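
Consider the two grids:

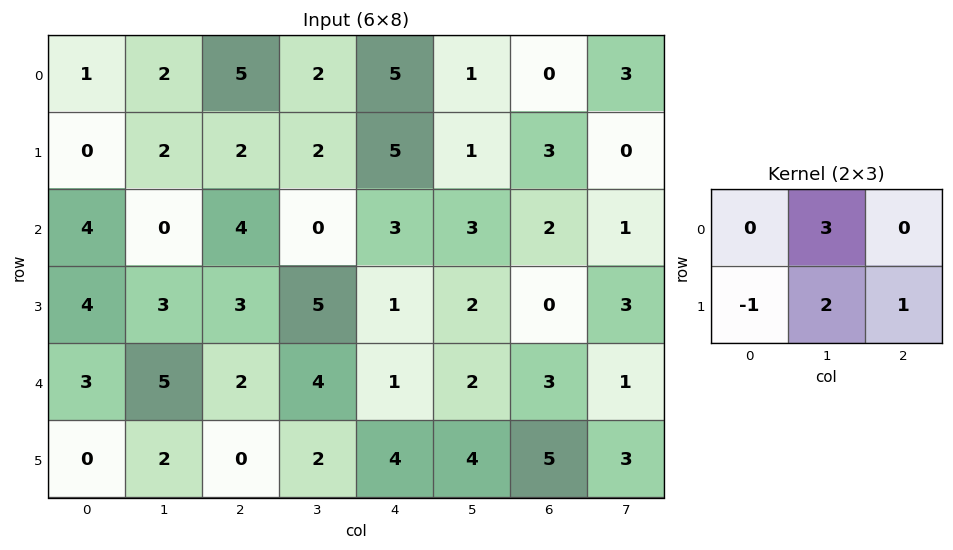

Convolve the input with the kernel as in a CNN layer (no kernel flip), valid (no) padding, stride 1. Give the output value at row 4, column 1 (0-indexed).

6

The receptive field on the input at this output position is [5 2 4 / 2 0 2]. Elementwise product with the kernel and sum: 2·3 + 2·-1 + 0·2 + 2·1.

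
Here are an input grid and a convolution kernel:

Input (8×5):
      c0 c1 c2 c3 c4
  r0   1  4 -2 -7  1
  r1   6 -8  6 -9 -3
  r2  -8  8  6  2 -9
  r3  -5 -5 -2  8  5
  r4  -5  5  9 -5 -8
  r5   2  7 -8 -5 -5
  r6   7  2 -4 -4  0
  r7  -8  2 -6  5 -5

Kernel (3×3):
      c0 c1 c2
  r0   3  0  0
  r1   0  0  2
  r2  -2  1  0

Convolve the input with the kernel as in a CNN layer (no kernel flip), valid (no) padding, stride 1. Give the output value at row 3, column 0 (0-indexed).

6

The receptive field on the input at this output position is [-5 -5 -2 / -5 5 9 / 2 7 -8]. Elementwise product with the kernel and sum: -5·3 + 9·2 + 2·-2 + 7·1.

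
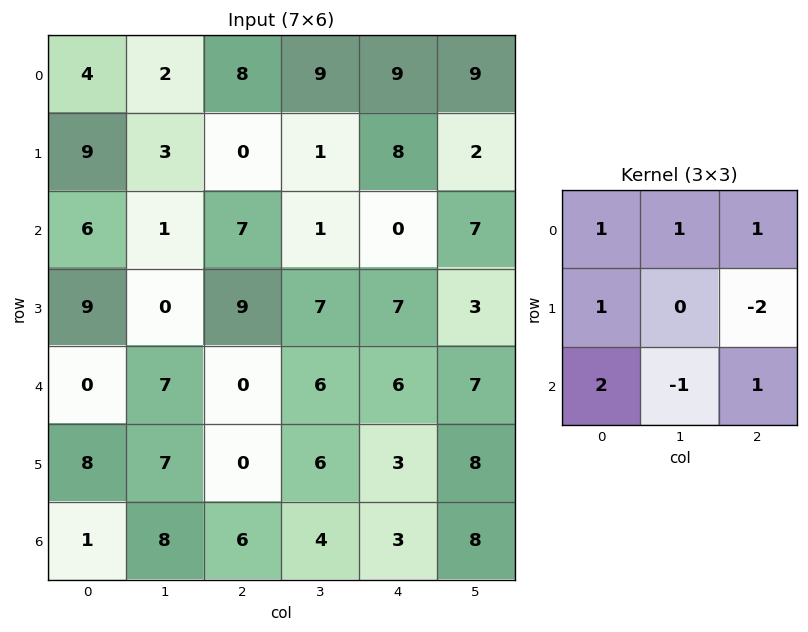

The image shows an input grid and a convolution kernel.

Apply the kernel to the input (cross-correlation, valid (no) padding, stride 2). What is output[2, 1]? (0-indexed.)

The receptive field on the input at this output position is [0 6 6 / 0 6 3 / 6 4 3]. Elementwise product with the kernel and sum: 0·1 + 6·1 + 6·1 + 0·1 + 3·-2 + 6·2 + 4·-1 + 3·1.

17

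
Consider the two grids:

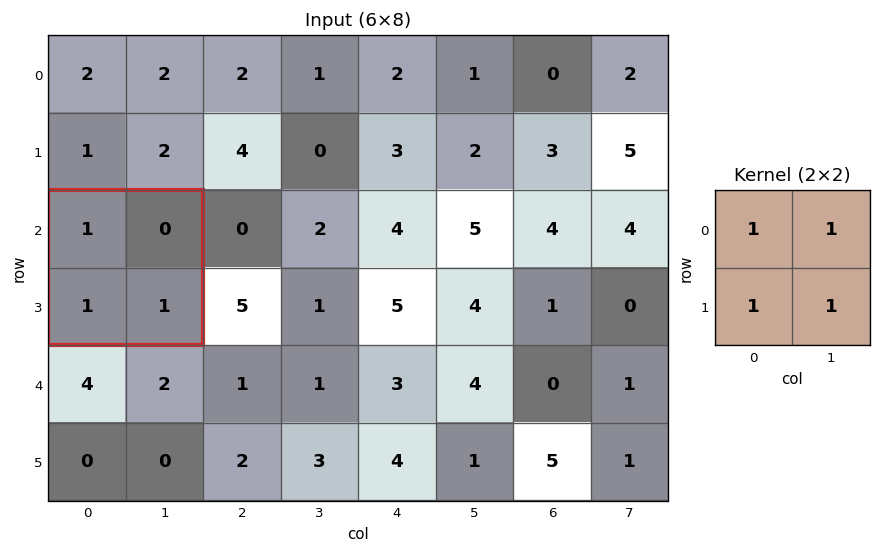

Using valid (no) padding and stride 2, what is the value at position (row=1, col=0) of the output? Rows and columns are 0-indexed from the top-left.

The receptive field on the input at this output position is [1 0 / 1 1]. Elementwise product with the kernel and sum: 1·1 + 0·1 + 1·1 + 1·1.

3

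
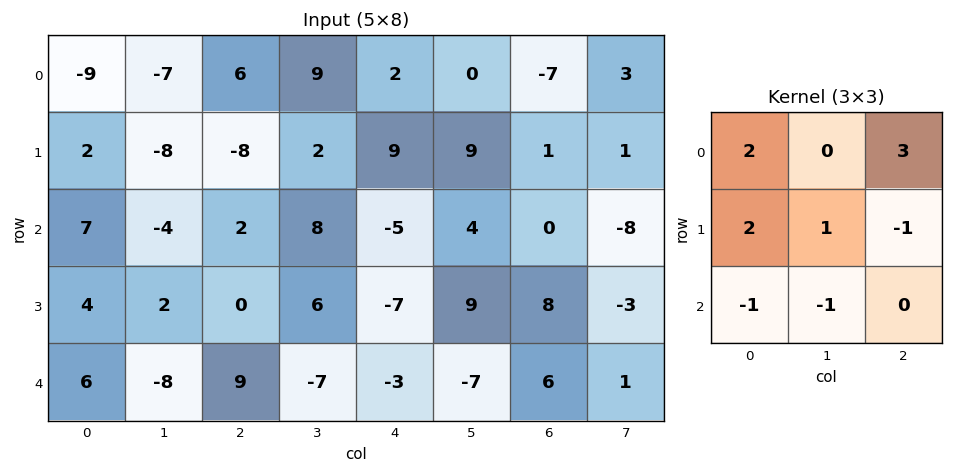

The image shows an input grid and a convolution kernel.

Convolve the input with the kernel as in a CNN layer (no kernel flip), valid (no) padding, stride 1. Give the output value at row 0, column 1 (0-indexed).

The receptive field on the input at this output position is [-7 6 9 / -8 -8 2 / -4 2 8]. Elementwise product with the kernel and sum: -7·2 + 9·3 + -8·2 + -8·1 + 2·-1 + -4·-1 + 2·-1.

-11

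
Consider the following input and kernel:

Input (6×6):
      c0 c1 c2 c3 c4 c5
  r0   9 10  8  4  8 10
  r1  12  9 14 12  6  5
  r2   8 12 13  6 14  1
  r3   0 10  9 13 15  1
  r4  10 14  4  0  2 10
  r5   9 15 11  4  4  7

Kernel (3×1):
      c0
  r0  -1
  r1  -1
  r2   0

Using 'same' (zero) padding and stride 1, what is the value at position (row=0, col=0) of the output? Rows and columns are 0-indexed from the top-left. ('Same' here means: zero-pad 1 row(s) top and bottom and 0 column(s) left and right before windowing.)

The receptive field on the zero-padded input at this output position is [0 / 9 / 12]. Elementwise product with the kernel and sum: 0·-1 + 9·-1.

-9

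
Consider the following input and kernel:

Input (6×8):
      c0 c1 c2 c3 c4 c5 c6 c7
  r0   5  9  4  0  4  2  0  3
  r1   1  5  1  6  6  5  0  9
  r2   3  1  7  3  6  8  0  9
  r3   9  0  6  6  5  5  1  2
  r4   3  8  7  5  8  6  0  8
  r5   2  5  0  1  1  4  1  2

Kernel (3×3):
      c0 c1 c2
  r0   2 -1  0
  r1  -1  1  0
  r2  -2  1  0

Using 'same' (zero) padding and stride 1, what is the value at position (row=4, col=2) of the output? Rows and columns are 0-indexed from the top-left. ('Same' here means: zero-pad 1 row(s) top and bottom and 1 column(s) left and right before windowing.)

-17

The receptive field on the zero-padded input at this output position is [0 6 6 / 8 7 5 / 5 0 1]. Elementwise product with the kernel and sum: 0·2 + 6·-1 + 8·-1 + 7·1 + 5·-2 + 0·1.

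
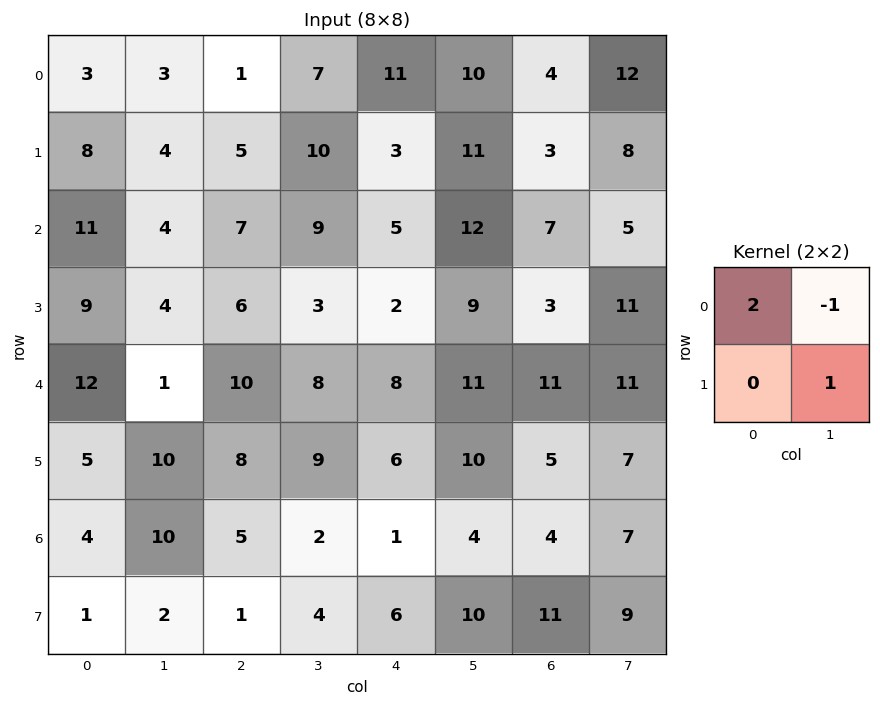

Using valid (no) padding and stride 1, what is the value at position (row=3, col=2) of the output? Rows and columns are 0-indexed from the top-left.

17

The receptive field on the input at this output position is [6 3 / 10 8]. Elementwise product with the kernel and sum: 6·2 + 3·-1 + 8·1.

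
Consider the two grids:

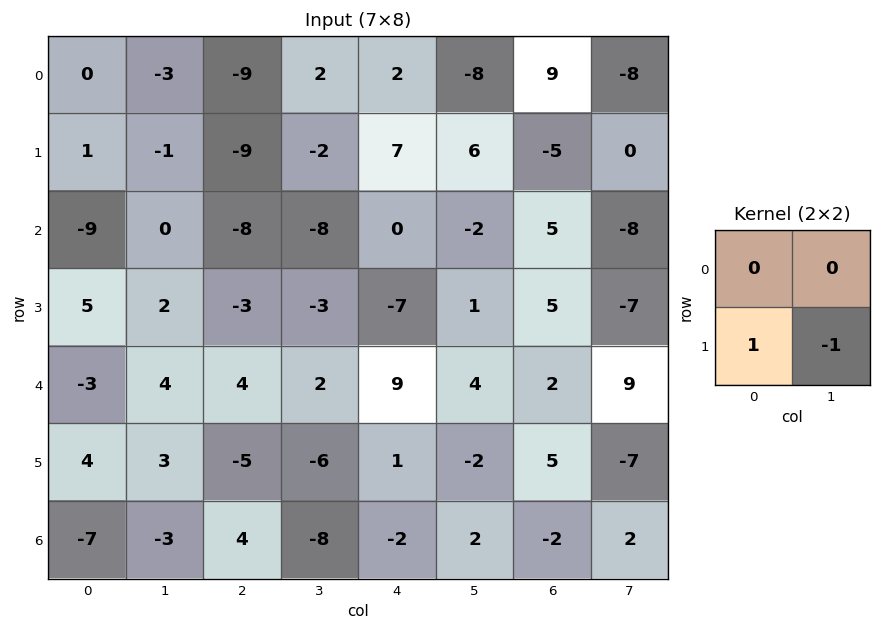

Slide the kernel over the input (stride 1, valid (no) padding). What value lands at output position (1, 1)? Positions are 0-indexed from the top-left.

The receptive field on the input at this output position is [-1 -9 / 0 -8]. Elementwise product with the kernel and sum: 0·1 + -8·-1.

8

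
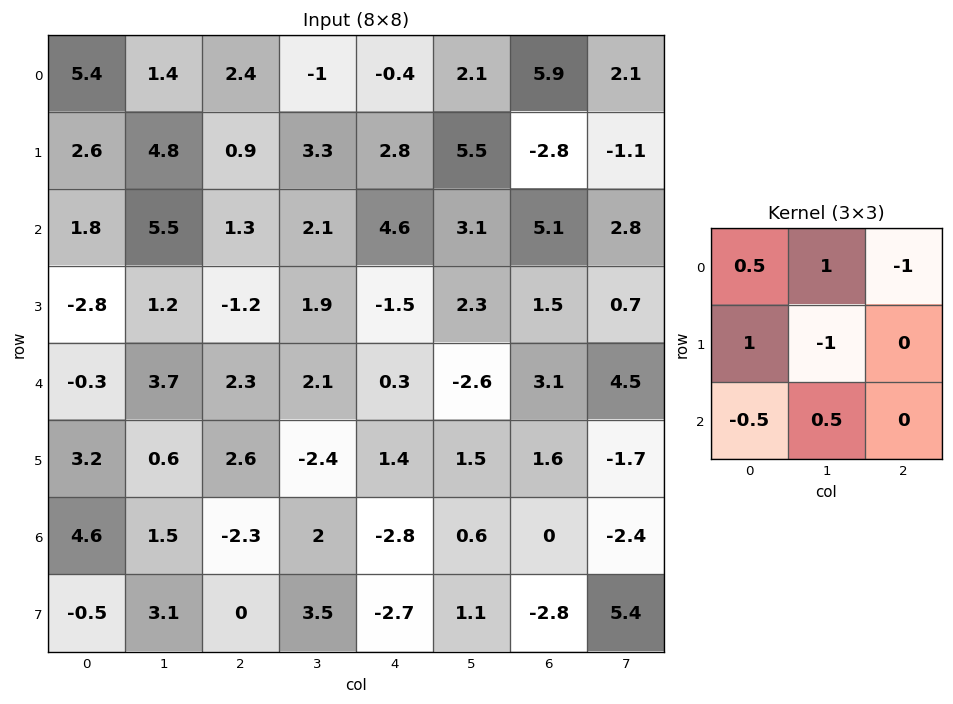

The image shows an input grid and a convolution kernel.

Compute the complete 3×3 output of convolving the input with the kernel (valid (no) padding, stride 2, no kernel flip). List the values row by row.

Output[0,0]: The receptive field on the input at this output position is [5.4 1.4 2.4 / 2.6 4.8 0.9 / 1.8 5.5 1.3]. Elementwise product with the kernel and sum: 5.4·0.5 + 1.4·1 + 2.4·-1 + 2.6·1 + 4.8·-1 + 1.8·-0.5 + 5.5·0.5.

1.35 -1.4 -7.45
3.1 -5.05 -4.95
2.3 10.1 -3.95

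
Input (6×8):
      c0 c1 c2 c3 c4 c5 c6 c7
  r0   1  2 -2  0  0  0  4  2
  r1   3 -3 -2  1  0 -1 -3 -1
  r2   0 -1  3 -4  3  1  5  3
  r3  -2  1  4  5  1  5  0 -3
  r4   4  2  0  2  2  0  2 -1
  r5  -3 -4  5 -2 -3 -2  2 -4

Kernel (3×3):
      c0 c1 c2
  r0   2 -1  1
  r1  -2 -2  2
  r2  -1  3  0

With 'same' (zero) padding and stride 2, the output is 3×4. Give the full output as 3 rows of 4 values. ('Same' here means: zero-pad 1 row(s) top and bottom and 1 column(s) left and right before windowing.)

11 -3 -1 -12
-14 -4 3 -11
-10 22 -1 9

Output[0,0]: The receptive field on the zero-padded input at this output position is [0 0 0 / 0 1 2 / 0 3 -3]. Elementwise product with the kernel and sum: 0·2 + 0·-1 + 0·1 + 0·-2 + 1·-2 + 2·2 + 0·-1 + 3·3.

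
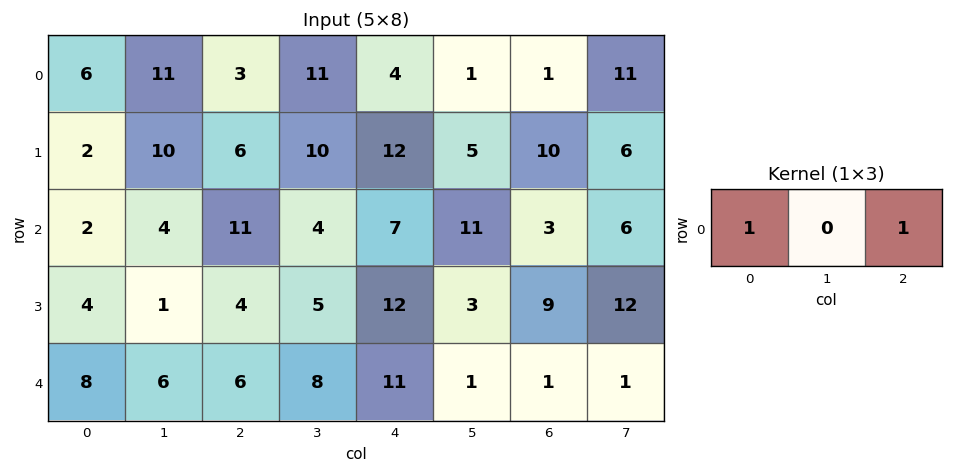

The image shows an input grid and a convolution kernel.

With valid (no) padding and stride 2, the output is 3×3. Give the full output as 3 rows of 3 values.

9 7 5
13 18 10
14 17 12

Output[0,0]: The receptive field on the input at this output position is [6 11 3]. Elementwise product with the kernel and sum: 6·1 + 3·1.
Output[0,1]: The receptive field on the input at this output position is [3 11 4]. Elementwise product with the kernel and sum: 3·1 + 4·1.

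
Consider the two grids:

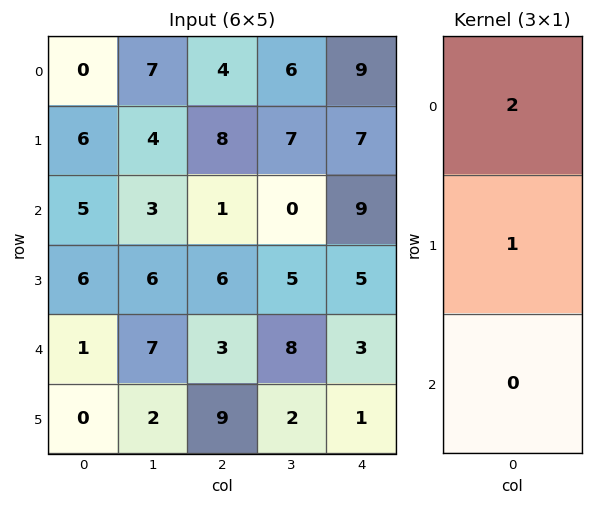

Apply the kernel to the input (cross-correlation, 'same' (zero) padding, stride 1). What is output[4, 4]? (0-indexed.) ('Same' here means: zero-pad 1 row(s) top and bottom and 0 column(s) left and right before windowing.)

13

The receptive field on the zero-padded input at this output position is [5 / 3 / 1]. Elementwise product with the kernel and sum: 5·2 + 3·1.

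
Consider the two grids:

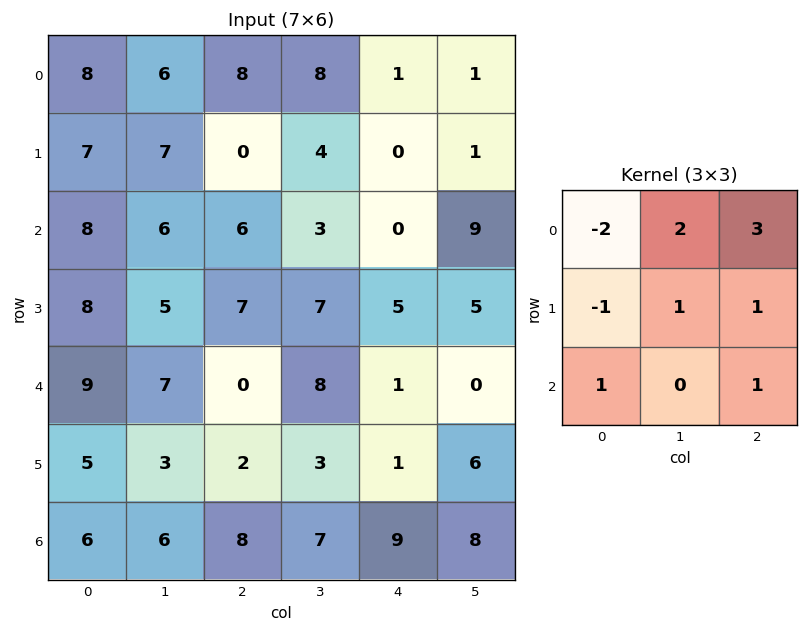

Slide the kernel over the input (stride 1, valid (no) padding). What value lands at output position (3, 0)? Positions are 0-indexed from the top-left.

The receptive field on the input at this output position is [8 5 7 / 9 7 0 / 5 3 2]. Elementwise product with the kernel and sum: 8·-2 + 5·2 + 7·3 + 9·-1 + 7·1 + 0·1 + 5·1 + 2·1.

20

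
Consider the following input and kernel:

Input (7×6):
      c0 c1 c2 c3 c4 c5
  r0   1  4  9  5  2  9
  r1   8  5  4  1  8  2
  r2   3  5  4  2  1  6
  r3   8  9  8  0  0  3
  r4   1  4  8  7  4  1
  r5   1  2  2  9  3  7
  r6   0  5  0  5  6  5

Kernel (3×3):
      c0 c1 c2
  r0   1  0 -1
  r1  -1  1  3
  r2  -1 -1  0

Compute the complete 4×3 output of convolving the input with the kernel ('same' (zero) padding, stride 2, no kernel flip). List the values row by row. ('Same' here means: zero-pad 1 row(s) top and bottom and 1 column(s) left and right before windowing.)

Output[0,0]: The receptive field on the zero-padded input at this output position is [0 0 0 / 0 1 4 / 0 8 5]. Elementwise product with the kernel and sum: 0·1 + 0·-1 + 0·-1 + 1·1 + 4·3 + 0·-1 + 8·-1.

5 11 15
5 -8 16
3 30 -15
13 3 18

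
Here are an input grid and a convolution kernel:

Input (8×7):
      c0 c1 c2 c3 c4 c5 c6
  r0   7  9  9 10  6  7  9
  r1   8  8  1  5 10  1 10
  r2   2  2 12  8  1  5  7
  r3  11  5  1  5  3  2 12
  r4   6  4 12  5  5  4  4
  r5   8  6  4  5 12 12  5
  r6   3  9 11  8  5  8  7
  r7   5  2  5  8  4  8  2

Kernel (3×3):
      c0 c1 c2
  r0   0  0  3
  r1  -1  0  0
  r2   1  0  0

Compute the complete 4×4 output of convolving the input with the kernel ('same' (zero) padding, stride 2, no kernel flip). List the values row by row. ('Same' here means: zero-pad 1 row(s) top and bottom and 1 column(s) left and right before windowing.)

0 -1 -5 -6
24 18 0 -3
15 17 6 8
18 8 36 0

Output[0,0]: The receptive field on the zero-padded input at this output position is [0 0 0 / 0 7 9 / 0 8 8]. Elementwise product with the kernel and sum: 0·3 + 0·-1 + 0·1.
Output[0,1]: The receptive field on the zero-padded input at this output position is [0 0 0 / 9 9 10 / 8 1 5]. Elementwise product with the kernel and sum: 0·3 + 9·-1 + 8·1.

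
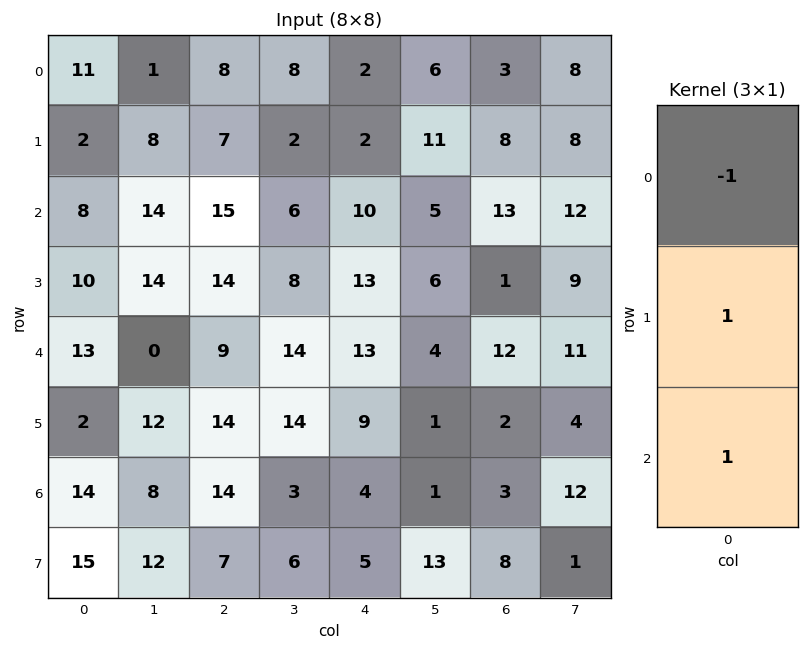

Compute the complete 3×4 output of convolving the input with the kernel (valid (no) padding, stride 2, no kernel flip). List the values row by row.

-1 14 10 18
15 8 16 0
3 19 0 -7

Output[0,0]: The receptive field on the input at this output position is [11 / 2 / 8]. Elementwise product with the kernel and sum: 11·-1 + 2·1 + 8·1.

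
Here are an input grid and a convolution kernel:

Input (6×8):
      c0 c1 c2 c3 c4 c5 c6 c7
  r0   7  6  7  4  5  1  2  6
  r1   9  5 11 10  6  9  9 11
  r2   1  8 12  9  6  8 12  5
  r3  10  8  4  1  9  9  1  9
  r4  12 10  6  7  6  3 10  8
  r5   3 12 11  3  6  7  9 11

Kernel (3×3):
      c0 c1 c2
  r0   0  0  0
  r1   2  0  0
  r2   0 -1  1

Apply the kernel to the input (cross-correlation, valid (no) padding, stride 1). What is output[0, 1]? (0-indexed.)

The receptive field on the input at this output position is [6 7 4 / 5 11 10 / 8 12 9]. Elementwise product with the kernel and sum: 5·2 + 12·-1 + 9·1.

7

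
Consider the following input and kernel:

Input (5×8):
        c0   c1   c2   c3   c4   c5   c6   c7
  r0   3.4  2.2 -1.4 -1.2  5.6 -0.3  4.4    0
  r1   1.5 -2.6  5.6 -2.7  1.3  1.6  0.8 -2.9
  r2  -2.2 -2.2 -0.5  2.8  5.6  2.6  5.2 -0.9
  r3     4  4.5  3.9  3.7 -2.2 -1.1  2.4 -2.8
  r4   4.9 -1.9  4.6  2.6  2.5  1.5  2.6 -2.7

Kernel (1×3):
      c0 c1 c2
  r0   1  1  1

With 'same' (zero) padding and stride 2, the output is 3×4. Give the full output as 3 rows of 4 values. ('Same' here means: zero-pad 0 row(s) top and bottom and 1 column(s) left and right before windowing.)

5.6 -0.4 4.1 4.1
-4.4 0.1 11 6.9
3 5.3 6.6 1.4

Output[0,0]: The receptive field on the zero-padded input at this output position is [0 3.4 2.2]. Elementwise product with the kernel and sum: 0·1 + 3.4·1 + 2.2·1.
Output[0,1]: The receptive field on the zero-padded input at this output position is [2.2 -1.4 -1.2]. Elementwise product with the kernel and sum: 2.2·1 + -1.4·1 + -1.2·1.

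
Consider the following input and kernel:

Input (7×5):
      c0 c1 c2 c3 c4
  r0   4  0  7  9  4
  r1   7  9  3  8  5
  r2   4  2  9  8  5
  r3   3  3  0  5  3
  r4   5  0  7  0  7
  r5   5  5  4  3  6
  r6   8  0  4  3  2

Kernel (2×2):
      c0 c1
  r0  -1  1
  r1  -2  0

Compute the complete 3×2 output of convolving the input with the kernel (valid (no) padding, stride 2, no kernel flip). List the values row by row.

Output[0,0]: The receptive field on the input at this output position is [4 0 / 7 9]. Elementwise product with the kernel and sum: 4·-1 + 0·1 + 7·-2.

-18 -4
-8 -1
-15 -15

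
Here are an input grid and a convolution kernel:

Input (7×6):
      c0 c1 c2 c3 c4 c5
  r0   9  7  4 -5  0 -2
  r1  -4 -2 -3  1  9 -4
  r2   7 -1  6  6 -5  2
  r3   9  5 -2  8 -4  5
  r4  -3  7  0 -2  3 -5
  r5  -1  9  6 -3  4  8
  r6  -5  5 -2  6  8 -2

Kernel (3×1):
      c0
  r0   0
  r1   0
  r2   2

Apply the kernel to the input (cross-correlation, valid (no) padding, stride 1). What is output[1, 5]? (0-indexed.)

The receptive field on the input at this output position is [-4 / 2 / 5]. Elementwise product with the kernel and sum: 5·2.

10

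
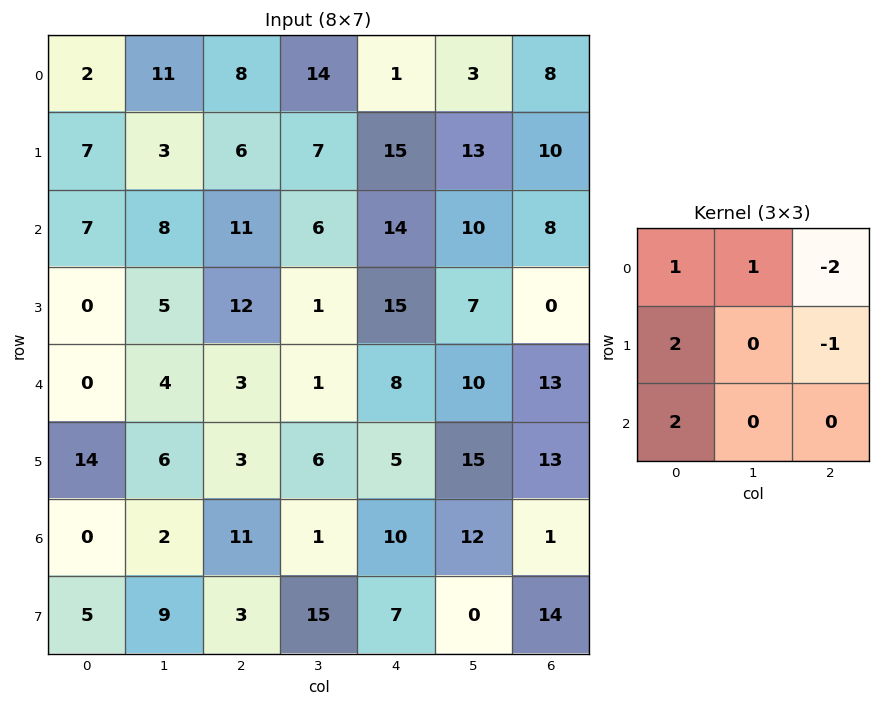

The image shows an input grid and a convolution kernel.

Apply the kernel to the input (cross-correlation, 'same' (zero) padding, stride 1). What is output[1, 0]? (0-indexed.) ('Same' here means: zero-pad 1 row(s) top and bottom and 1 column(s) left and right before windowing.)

The receptive field on the zero-padded input at this output position is [0 2 11 / 0 7 3 / 0 7 8]. Elementwise product with the kernel and sum: 0·1 + 2·1 + 11·-2 + 0·2 + 3·-1 + 0·2.

-23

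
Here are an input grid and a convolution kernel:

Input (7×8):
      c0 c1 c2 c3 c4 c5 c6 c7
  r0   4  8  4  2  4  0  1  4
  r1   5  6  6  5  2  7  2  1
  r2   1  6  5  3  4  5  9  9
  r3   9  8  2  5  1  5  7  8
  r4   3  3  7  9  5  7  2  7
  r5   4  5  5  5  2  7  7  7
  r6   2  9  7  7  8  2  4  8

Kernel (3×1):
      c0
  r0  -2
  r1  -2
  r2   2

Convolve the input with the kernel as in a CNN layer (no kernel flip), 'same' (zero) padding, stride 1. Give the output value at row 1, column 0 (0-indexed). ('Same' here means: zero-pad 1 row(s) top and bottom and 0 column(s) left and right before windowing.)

The receptive field on the zero-padded input at this output position is [4 / 5 / 1]. Elementwise product with the kernel and sum: 4·-2 + 5·-2 + 1·2.

-16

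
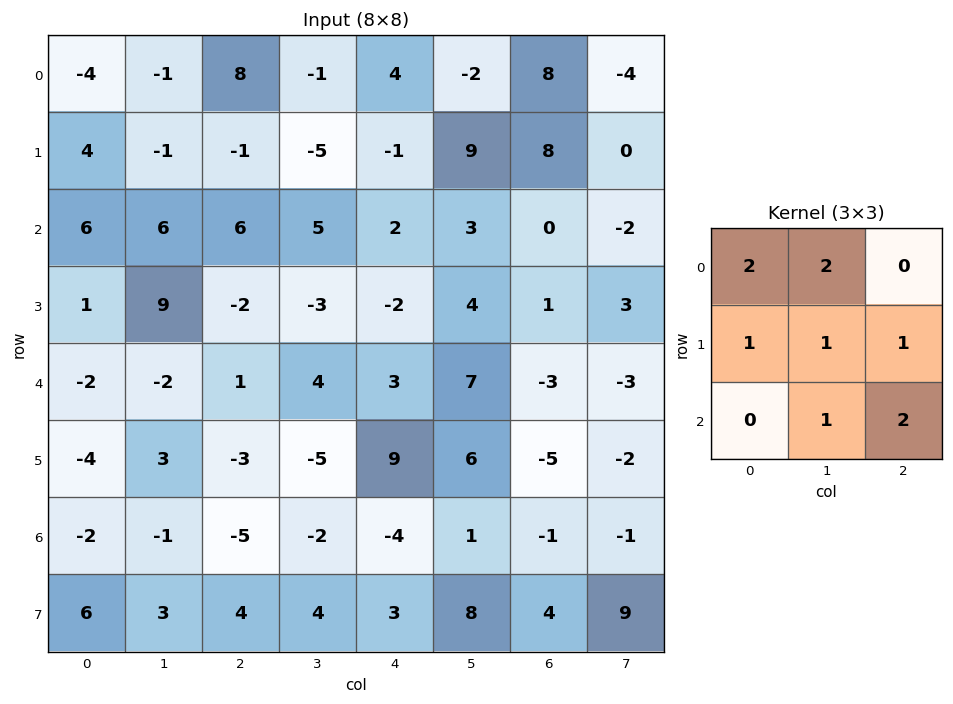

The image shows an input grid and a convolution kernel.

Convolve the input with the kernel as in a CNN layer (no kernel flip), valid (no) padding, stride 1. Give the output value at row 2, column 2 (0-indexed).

The receptive field on the input at this output position is [6 5 2 / -2 -3 -2 / 1 4 3]. Elementwise product with the kernel and sum: 6·2 + 5·2 + -2·1 + -3·1 + -2·1 + 4·1 + 3·2.

25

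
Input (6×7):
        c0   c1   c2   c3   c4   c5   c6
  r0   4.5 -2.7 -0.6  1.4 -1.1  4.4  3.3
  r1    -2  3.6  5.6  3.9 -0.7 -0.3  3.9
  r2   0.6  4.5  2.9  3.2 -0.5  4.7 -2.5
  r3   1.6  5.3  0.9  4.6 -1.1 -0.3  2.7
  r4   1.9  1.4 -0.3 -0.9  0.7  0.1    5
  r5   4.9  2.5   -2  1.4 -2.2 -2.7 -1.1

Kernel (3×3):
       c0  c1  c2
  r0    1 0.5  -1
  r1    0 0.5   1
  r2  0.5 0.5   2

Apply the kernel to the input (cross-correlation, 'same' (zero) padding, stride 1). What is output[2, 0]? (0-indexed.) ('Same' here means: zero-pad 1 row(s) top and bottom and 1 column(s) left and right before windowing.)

11.6

The receptive field on the zero-padded input at this output position is [0 -2 3.6 / 0 0.6 4.5 / 0 1.6 5.3]. Elementwise product with the kernel and sum: 0·1 + -2·0.5 + 3.6·-1 + 0.6·0.5 + 4.5·1 + 0·0.5 + 1.6·0.5 + 5.3·2.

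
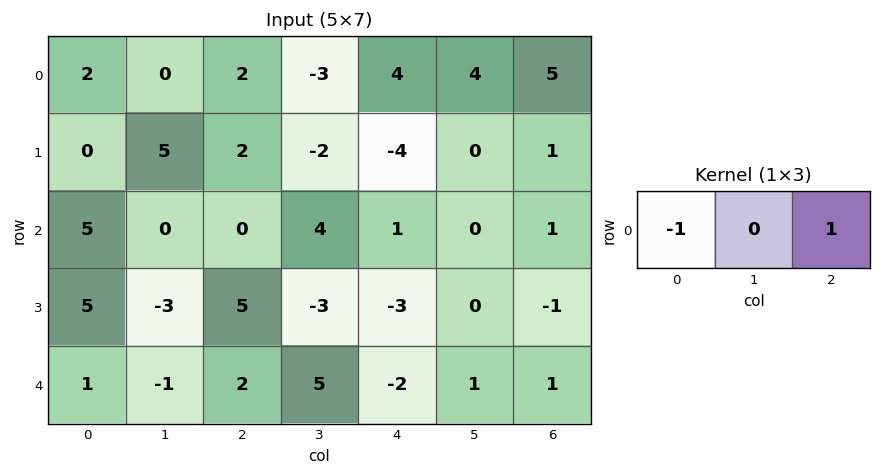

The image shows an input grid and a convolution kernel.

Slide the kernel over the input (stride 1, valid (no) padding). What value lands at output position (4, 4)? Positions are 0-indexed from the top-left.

The receptive field on the input at this output position is [-2 1 1]. Elementwise product with the kernel and sum: -2·-1 + 1·1.

3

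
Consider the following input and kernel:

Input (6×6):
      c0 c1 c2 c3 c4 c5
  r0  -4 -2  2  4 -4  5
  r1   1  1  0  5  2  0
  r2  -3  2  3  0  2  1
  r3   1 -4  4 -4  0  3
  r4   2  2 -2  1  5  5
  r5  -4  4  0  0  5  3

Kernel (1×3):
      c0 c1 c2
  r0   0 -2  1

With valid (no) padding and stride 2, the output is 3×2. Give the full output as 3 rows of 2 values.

6 -12
-1 2
-6 3

Output[0,0]: The receptive field on the input at this output position is [-4 -2 2]. Elementwise product with the kernel and sum: -2·-2 + 2·1.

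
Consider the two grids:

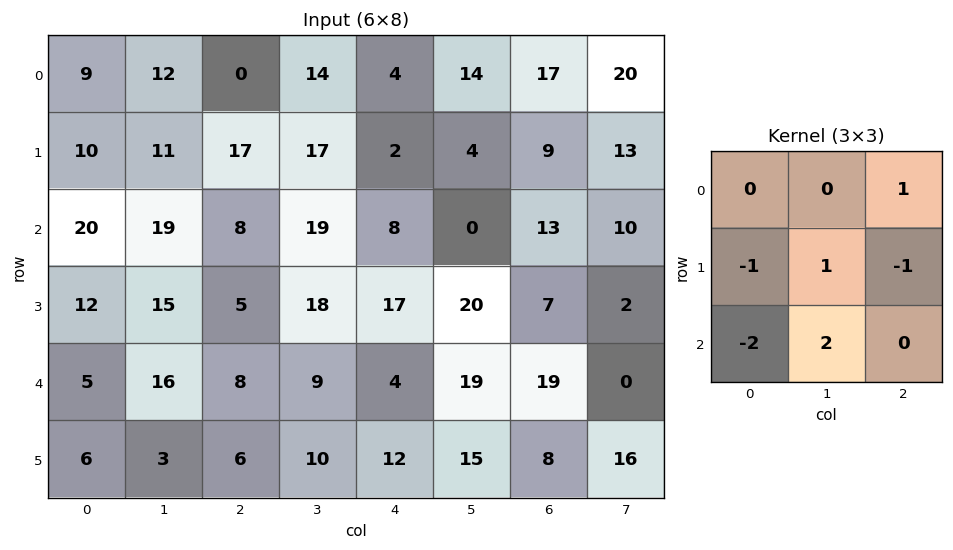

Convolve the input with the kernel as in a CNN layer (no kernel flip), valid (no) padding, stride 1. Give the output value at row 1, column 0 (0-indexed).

14

The receptive field on the input at this output position is [10 11 17 / 20 19 8 / 12 15 5]. Elementwise product with the kernel and sum: 17·1 + 20·-1 + 19·1 + 8·-1 + 12·-2 + 15·2.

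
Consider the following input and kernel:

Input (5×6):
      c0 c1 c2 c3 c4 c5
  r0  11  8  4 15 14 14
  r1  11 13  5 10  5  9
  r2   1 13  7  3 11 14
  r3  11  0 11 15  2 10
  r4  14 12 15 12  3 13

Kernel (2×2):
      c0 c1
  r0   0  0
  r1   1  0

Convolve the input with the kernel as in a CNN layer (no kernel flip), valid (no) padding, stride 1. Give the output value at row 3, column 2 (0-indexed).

15

The receptive field on the input at this output position is [11 15 / 15 12]. Elementwise product with the kernel and sum: 15·1.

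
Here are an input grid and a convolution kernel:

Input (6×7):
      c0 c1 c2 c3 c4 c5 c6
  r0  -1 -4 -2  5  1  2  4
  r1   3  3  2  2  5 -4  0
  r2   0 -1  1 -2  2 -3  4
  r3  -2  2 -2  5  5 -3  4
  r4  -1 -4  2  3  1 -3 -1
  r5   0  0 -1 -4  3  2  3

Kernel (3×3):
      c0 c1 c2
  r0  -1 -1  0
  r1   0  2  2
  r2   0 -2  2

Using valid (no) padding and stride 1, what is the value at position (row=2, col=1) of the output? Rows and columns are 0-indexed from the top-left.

The receptive field on the input at this output position is [-1 1 -2 / 2 -2 5 / -4 2 3]. Elementwise product with the kernel and sum: -1·-1 + 1·-1 + -2·2 + 5·2 + 2·-2 + 3·2.

8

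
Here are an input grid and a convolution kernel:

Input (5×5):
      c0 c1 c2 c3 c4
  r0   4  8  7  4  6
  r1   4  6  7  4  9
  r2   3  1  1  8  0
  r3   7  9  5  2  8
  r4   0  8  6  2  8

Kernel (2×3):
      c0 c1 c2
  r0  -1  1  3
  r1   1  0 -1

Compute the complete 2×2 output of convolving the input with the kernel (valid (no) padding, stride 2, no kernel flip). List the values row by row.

Output[0,0]: The receptive field on the input at this output position is [4 8 7 / 4 6 7]. Elementwise product with the kernel and sum: 4·-1 + 8·1 + 7·3 + 4·1 + 7·-1.
Output[0,1]: The receptive field on the input at this output position is [7 4 6 / 7 4 9]. Elementwise product with the kernel and sum: 7·-1 + 4·1 + 6·3 + 7·1 + 9·-1.

22 13
3 4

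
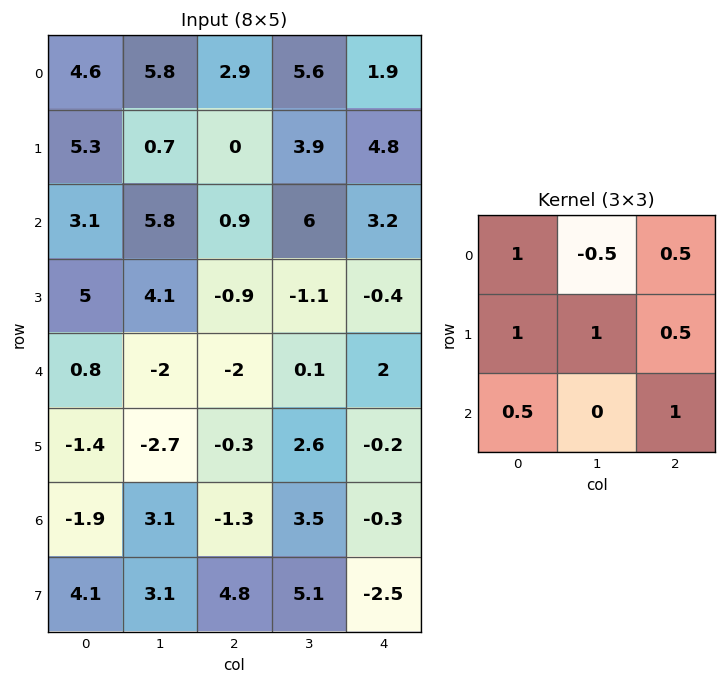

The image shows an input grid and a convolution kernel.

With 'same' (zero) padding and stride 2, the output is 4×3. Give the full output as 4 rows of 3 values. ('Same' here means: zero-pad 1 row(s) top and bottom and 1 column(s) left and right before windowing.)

Output[0,0]: The receptive field on the zero-padded input at this output position is [0 0 0 / 0 4.6 5.8 / 0 5.3 0.7]. Elementwise product with the kernel and sum: 0·1 + 0·-0.5 + 0·0.5 + 0·1 + 4.6·1 + 5.8·0.5 + 0·0.5 + 0.7·1.

8.2 15.75 9.45
7.8 13.3 10.15
-3.35 1.3 2.5
2.1 8.95 8.45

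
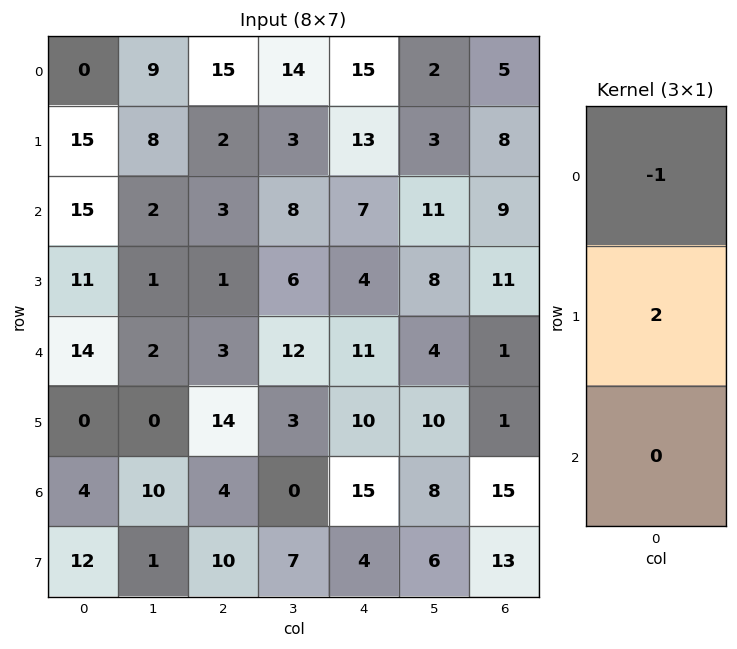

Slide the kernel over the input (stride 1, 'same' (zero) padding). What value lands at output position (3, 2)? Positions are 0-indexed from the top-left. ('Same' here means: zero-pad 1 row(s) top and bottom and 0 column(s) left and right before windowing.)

-1

The receptive field on the zero-padded input at this output position is [3 / 1 / 3]. Elementwise product with the kernel and sum: 3·-1 + 1·2.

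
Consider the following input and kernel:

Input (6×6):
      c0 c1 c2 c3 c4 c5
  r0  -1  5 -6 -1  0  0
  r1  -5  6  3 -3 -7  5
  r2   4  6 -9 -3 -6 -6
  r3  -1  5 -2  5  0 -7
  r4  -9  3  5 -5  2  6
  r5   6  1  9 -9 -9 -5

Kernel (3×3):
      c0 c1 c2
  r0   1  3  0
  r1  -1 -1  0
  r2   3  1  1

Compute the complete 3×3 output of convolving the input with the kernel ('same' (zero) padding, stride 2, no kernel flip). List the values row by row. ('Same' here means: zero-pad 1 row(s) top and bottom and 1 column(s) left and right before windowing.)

Output[0,0]: The receptive field on the zero-padded input at this output position is [0 0 0 / 0 -1 5 / 0 -5 6]. Elementwise product with the kernel and sum: 0·1 + 0·3 + 0·-1 + -1·-1 + 0·3 + -5·1 + 6·1.
Output[0,1]: The receptive field on the zero-padded input at this output position is [0 0 0 / 5 -6 -1 / 6 3 -3]. Elementwise product with the kernel and sum: 0·1 + 0·3 + 5·-1 + -6·-1 + 6·3 + 3·1 + -3·1.

2 19 -10
-15 36 -7
13 -6 -33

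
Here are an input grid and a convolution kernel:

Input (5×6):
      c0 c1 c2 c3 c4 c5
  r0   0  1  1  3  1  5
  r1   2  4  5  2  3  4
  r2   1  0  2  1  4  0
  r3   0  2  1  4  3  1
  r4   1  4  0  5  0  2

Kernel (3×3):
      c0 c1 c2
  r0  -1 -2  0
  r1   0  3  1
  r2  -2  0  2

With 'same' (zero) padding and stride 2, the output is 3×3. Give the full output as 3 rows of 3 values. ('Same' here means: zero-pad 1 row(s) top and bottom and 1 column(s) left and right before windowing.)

9 2 12
3 -3 -2
7 1 -8

Output[0,0]: The receptive field on the zero-padded input at this output position is [0 0 0 / 0 0 1 / 0 2 4]. Elementwise product with the kernel and sum: 0·-1 + 0·-2 + 0·3 + 1·1 + 0·-2 + 4·2.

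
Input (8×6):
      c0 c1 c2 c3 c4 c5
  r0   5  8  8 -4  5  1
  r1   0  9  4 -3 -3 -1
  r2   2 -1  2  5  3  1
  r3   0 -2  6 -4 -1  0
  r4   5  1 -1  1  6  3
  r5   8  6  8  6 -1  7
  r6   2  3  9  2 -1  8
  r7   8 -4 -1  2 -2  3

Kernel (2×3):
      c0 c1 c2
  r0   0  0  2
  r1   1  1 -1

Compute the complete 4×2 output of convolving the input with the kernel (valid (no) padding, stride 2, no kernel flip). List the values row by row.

Output[0,0]: The receptive field on the input at this output position is [5 8 8 / 0 9 4]. Elementwise product with the kernel and sum: 8·2 + 0·1 + 9·1 + 4·-1.
Output[0,1]: The receptive field on the input at this output position is [8 -4 5 / 4 -3 -3]. Elementwise product with the kernel and sum: 5·2 + 4·1 + -3·1 + -3·-1.

21 14
-4 9
4 27
23 1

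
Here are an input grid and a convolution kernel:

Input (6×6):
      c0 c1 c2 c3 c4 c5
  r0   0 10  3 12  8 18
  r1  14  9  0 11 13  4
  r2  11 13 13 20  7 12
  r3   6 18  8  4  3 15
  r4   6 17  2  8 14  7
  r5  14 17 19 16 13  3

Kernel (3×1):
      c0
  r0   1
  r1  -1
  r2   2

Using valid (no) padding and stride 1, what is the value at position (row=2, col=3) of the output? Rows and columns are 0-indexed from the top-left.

The receptive field on the input at this output position is [20 / 4 / 8]. Elementwise product with the kernel and sum: 20·1 + 4·-1 + 8·2.

32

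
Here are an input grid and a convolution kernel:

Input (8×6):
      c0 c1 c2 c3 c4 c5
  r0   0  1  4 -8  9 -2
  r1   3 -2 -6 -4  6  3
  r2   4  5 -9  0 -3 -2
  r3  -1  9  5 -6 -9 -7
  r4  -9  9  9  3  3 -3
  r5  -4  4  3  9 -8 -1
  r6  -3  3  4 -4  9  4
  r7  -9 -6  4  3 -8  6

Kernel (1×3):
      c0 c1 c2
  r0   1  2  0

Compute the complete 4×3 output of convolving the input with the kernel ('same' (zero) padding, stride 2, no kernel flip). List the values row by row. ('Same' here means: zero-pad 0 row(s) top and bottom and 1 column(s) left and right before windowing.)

Output[0,0]: The receptive field on the zero-padded input at this output position is [0 0 1]. Elementwise product with the kernel and sum: 0·1 + 0·2.
Output[0,1]: The receptive field on the zero-padded input at this output position is [1 4 -8]. Elementwise product with the kernel and sum: 1·1 + 4·2.

0 9 10
8 -13 -6
-18 27 9
-6 11 14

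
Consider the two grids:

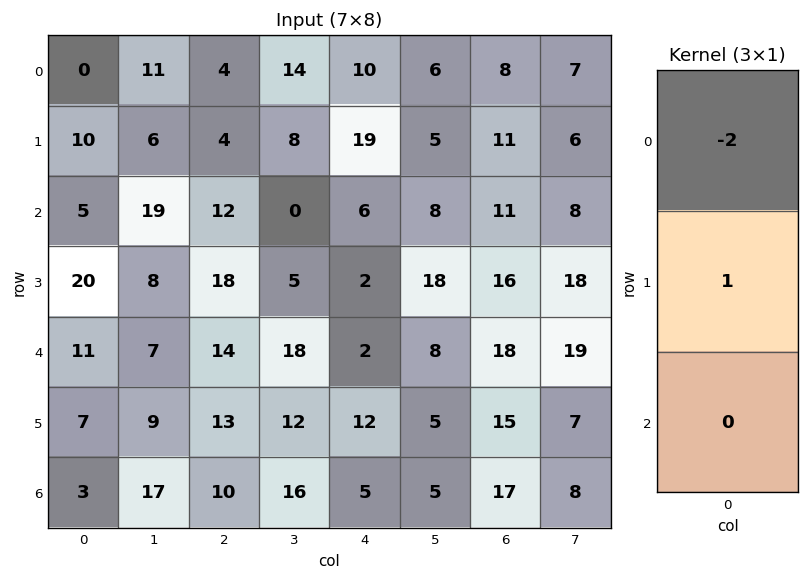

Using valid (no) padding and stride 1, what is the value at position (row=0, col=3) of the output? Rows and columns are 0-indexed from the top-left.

-20

The receptive field on the input at this output position is [14 / 8 / 0]. Elementwise product with the kernel and sum: 14·-2 + 8·1.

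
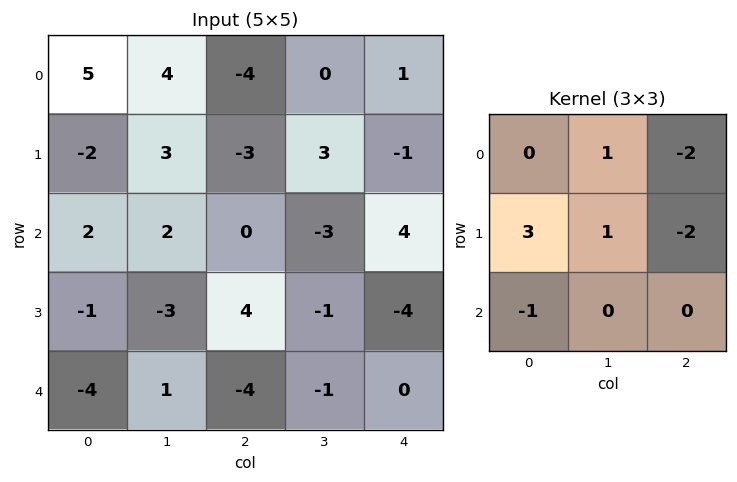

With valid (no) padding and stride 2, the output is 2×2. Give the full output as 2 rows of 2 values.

Output[0,0]: The receptive field on the input at this output position is [5 4 -4 / -2 3 -3 / 2 2 0]. Elementwise product with the kernel and sum: 4·1 + -4·-2 + -2·3 + 3·1 + -3·-2 + 2·-1.
Output[0,1]: The receptive field on the input at this output position is [-4 0 1 / -3 3 -1 / 0 -3 4]. Elementwise product with the kernel and sum: 0·1 + 1·-2 + -3·3 + 3·1 + -1·-2 + 0·-1.

13 -6
-8 12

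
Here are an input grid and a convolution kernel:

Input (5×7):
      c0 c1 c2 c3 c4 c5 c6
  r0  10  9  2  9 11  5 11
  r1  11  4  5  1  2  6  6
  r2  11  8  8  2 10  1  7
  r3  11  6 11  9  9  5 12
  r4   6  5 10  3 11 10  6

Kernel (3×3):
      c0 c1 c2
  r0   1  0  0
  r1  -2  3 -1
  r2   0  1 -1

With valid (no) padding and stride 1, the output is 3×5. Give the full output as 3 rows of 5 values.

Output[0,0]: The receptive field on the input at this output position is [10 9 2 / 11 4 5 / 11 8 8]. Elementwise product with the kernel and sum: 10·1 + 11·-2 + 4·3 + 5·-1 + 8·1 + 8·-1.
Output[0,1]: The receptive field on the input at this output position is [9 2 9 / 4 5 1 / 8 8 2]. Elementwise product with the kernel and sum: 9·1 + 4·-2 + 5·3 + 1·-1 + 8·1 + 2·-1.

-5 21 -15 16 13
0 12 -15 30 -29
-9 27 -4 7 -1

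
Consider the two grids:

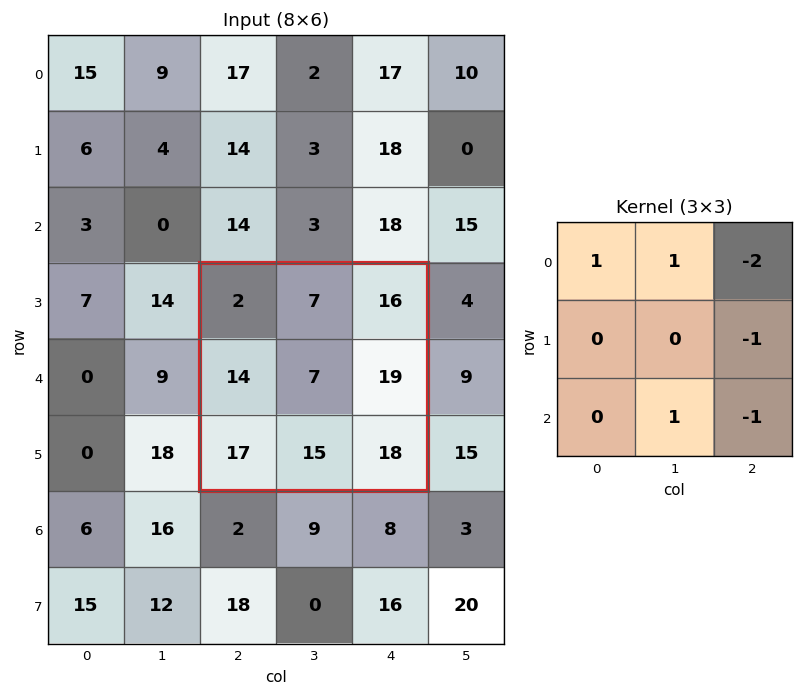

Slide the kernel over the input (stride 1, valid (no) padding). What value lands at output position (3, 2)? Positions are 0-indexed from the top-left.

The receptive field on the input at this output position is [2 7 16 / 14 7 19 / 17 15 18]. Elementwise product with the kernel and sum: 2·1 + 7·1 + 16·-2 + 19·-1 + 15·1 + 18·-1.

-45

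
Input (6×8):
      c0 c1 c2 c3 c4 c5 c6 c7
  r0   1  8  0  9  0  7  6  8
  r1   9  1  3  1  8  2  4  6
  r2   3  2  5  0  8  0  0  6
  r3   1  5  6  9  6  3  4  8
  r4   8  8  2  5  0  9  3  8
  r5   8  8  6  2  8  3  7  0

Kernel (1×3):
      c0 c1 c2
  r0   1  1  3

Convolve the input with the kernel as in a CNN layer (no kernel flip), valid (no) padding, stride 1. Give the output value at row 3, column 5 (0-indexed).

The receptive field on the input at this output position is [3 4 8]. Elementwise product with the kernel and sum: 3·1 + 4·1 + 8·3.

31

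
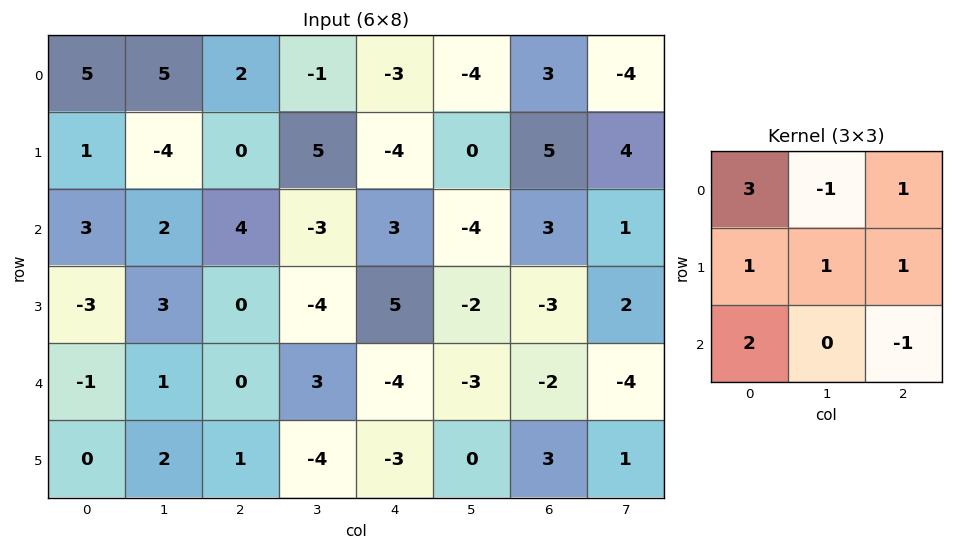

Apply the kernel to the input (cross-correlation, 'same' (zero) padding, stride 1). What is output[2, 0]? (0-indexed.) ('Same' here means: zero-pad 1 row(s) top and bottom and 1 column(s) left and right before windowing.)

-3

The receptive field on the zero-padded input at this output position is [0 1 -4 / 0 3 2 / 0 -3 3]. Elementwise product with the kernel and sum: 0·3 + 1·-1 + -4·1 + 0·1 + 3·1 + 2·1 + 0·2 + 3·-1.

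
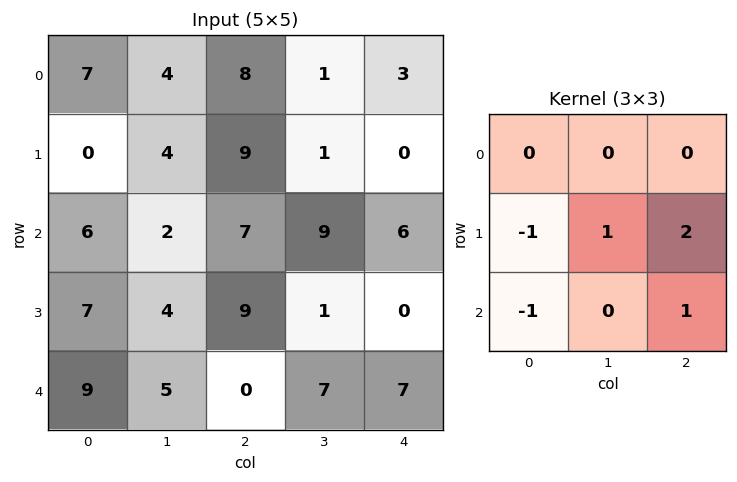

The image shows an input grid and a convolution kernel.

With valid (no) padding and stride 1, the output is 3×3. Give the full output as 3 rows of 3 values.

23 14 -9
12 20 5
6 9 -1

Output[0,0]: The receptive field on the input at this output position is [7 4 8 / 0 4 9 / 6 2 7]. Elementwise product with the kernel and sum: 0·-1 + 4·1 + 9·2 + 6·-1 + 7·1.
Output[0,1]: The receptive field on the input at this output position is [4 8 1 / 4 9 1 / 2 7 9]. Elementwise product with the kernel and sum: 4·-1 + 9·1 + 1·2 + 2·-1 + 9·1.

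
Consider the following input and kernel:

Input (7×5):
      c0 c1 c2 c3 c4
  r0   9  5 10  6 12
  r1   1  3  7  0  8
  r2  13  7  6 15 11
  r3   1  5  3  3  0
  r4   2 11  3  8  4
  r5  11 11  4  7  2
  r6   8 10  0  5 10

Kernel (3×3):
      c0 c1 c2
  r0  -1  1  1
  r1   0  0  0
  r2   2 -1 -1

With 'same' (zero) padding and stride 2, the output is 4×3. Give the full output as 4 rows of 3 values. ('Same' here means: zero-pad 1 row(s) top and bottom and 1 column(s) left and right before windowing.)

Output[0,0]: The receptive field on the zero-padded input at this output position is [0 0 0 / 0 9 5 / 0 1 3]. Elementwise product with the kernel and sum: 0·-1 + 0·1 + 0·1 + 0·2 + 1·-1 + 3·-1.

-4 -1 -8
-2 8 14
-16 12 9
22 0 -5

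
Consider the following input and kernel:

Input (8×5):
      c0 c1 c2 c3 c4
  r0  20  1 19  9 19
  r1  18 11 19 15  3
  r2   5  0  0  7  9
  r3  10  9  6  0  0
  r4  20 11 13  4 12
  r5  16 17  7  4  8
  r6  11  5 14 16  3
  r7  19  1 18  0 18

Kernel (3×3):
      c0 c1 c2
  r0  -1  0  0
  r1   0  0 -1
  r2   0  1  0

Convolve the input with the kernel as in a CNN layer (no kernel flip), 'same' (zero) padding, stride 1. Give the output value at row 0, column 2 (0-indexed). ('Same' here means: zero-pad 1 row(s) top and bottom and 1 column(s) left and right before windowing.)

The receptive field on the zero-padded input at this output position is [0 0 0 / 1 19 9 / 11 19 15]. Elementwise product with the kernel and sum: 0·-1 + 9·-1 + 19·1.

10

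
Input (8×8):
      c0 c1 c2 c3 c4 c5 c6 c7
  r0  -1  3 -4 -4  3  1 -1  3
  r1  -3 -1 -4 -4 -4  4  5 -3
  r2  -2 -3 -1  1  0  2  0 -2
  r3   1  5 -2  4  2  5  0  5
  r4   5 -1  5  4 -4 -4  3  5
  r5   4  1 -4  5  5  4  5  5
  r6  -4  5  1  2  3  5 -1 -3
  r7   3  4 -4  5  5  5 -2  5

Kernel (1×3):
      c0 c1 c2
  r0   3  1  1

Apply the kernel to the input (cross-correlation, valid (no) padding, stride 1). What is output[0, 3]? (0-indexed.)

-8

The receptive field on the input at this output position is [-4 3 1]. Elementwise product with the kernel and sum: -4·3 + 3·1 + 1·1.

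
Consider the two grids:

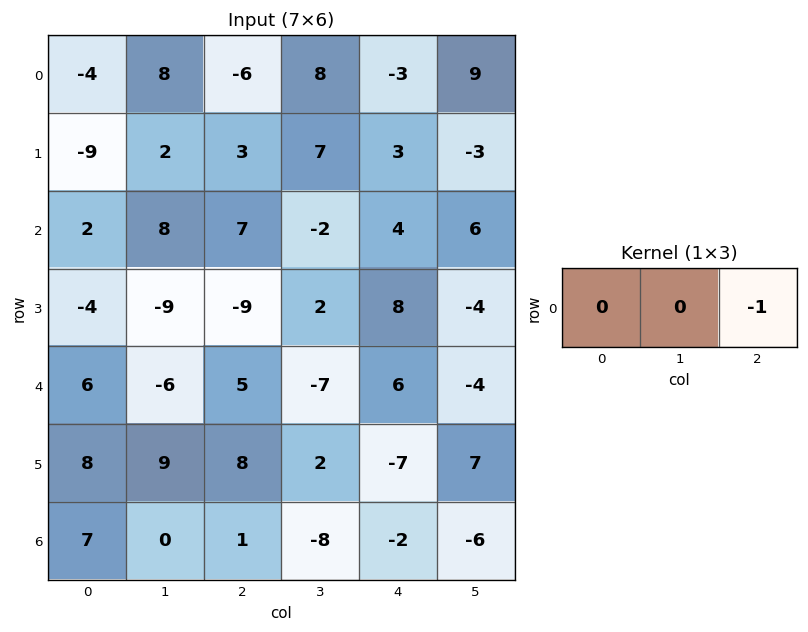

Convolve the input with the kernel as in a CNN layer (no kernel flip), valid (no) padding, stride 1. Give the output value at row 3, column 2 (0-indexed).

The receptive field on the input at this output position is [-9 2 8]. Elementwise product with the kernel and sum: 8·-1.

-8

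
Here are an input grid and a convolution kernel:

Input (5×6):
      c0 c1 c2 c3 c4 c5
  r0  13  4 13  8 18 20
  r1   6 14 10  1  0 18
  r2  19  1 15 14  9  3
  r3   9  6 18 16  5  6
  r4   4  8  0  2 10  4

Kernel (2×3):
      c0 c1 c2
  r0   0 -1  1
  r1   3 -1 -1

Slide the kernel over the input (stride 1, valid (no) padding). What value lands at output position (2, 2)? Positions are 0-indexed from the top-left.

28

The receptive field on the input at this output position is [15 14 9 / 18 16 5]. Elementwise product with the kernel and sum: 14·-1 + 9·1 + 18·3 + 16·-1 + 5·-1.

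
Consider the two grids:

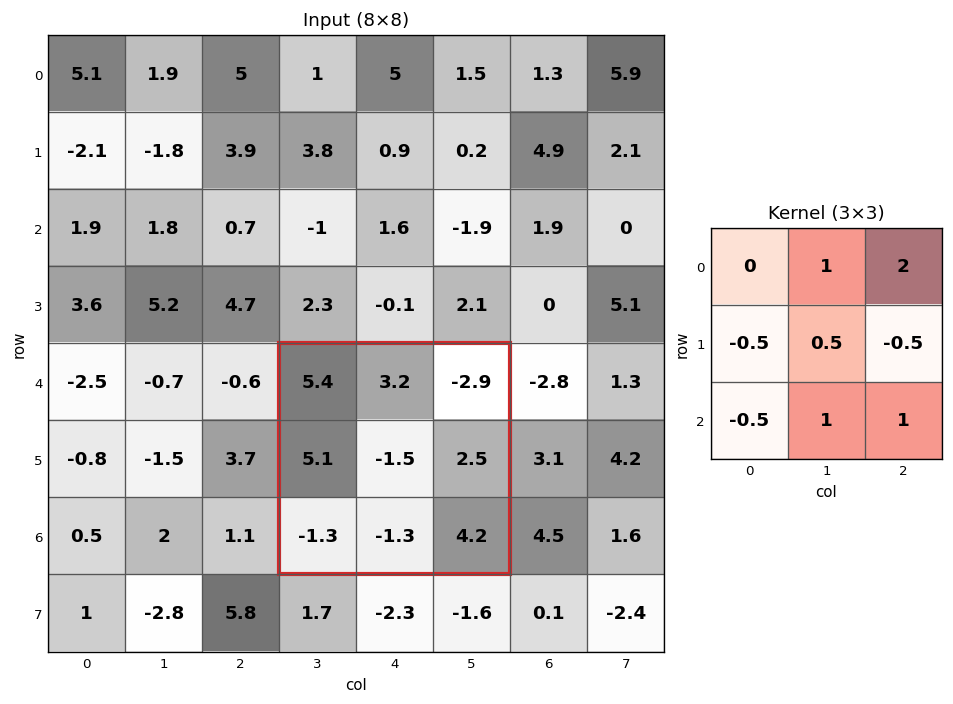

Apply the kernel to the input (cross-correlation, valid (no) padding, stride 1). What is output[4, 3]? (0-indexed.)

-3.6

The receptive field on the input at this output position is [5.4 3.2 -2.9 / 5.1 -1.5 2.5 / -1.3 -1.3 4.2]. Elementwise product with the kernel and sum: 3.2·1 + -2.9·2 + 5.1·-0.5 + -1.5·0.5 + 2.5·-0.5 + -1.3·-0.5 + -1.3·1 + 4.2·1.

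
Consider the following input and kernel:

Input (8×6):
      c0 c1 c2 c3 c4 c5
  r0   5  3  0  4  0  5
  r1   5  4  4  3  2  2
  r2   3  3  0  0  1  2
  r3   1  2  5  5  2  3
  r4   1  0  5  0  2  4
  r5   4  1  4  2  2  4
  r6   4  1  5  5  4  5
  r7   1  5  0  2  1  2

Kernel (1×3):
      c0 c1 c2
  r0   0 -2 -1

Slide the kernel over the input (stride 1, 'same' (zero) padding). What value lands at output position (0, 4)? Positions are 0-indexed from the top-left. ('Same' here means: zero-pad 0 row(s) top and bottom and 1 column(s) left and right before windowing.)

The receptive field on the zero-padded input at this output position is [4 0 5]. Elementwise product with the kernel and sum: 0·-2 + 5·-1.

-5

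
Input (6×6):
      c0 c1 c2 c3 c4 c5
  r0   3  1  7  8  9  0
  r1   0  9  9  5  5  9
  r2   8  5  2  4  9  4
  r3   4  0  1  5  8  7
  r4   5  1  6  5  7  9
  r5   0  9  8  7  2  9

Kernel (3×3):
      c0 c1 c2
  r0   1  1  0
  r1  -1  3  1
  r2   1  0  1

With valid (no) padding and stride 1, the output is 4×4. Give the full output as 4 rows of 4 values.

50 40 37 44
23 28 42 49
21 21 41 53
16 39 32 54

Output[0,0]: The receptive field on the input at this output position is [3 1 7 / 0 9 9 / 8 5 2]. Elementwise product with the kernel and sum: 3·1 + 1·1 + 0·-1 + 9·3 + 9·1 + 8·1 + 2·1.
Output[0,1]: The receptive field on the input at this output position is [1 7 8 / 9 9 5 / 5 2 4]. Elementwise product with the kernel and sum: 1·1 + 7·1 + 9·-1 + 9·3 + 5·1 + 5·1 + 4·1.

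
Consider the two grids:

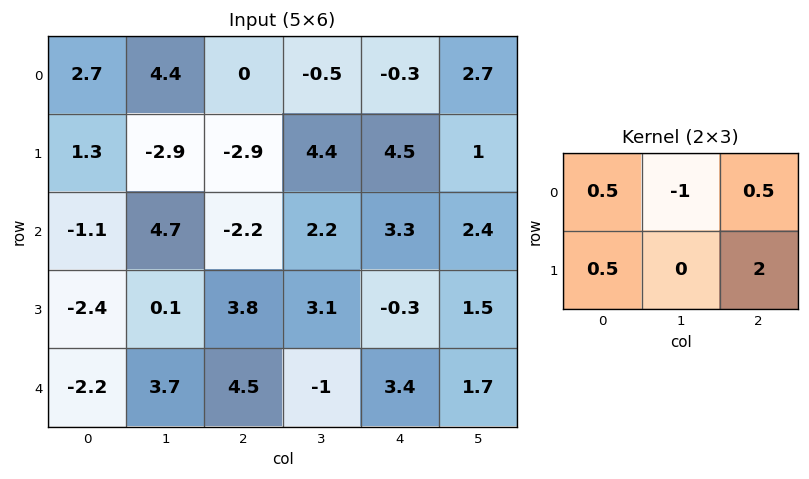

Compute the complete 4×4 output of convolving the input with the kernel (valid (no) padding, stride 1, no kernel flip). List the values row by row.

Output[0,0]: The receptive field on the input at this output position is [2.7 4.4 0 / 1.3 -2.9 -2.9]. Elementwise product with the kernel and sum: 2.7·0.5 + 4.4·-1 + 0·0.5 + 1.3·0.5 + -2.9·2.

-8.2 9.3 7.9 5.6
-2.85 10.4 1.9 4.1
0.05 11.9 -0.35 3.55
8.5 -2.35 7.7 5.5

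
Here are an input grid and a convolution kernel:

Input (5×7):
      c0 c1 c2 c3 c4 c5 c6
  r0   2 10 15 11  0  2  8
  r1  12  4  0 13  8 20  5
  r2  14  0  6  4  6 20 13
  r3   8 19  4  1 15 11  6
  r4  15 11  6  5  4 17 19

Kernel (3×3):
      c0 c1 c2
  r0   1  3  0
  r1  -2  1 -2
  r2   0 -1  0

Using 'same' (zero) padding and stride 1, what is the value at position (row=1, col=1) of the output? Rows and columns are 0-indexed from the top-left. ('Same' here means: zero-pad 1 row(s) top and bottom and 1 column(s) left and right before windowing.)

The receptive field on the zero-padded input at this output position is [2 10 15 / 12 4 0 / 14 0 6]. Elementwise product with the kernel and sum: 2·1 + 10·3 + 12·-2 + 4·1 + 0·-2 + 0·-1.

12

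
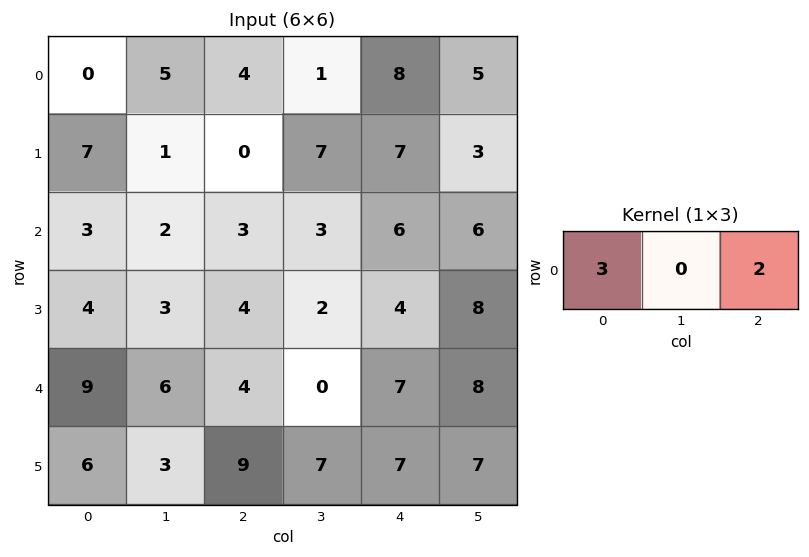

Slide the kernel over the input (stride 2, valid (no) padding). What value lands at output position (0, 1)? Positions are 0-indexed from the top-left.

28

The receptive field on the input at this output position is [4 1 8]. Elementwise product with the kernel and sum: 4·3 + 8·2.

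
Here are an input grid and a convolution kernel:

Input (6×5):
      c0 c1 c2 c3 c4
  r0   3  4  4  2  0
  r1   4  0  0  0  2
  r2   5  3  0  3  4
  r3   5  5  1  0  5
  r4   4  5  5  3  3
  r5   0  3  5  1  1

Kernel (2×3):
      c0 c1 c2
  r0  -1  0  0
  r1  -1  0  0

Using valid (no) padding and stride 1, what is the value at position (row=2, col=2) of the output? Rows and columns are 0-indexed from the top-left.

The receptive field on the input at this output position is [0 3 4 / 1 0 5]. Elementwise product with the kernel and sum: 0·-1 + 1·-1.

-1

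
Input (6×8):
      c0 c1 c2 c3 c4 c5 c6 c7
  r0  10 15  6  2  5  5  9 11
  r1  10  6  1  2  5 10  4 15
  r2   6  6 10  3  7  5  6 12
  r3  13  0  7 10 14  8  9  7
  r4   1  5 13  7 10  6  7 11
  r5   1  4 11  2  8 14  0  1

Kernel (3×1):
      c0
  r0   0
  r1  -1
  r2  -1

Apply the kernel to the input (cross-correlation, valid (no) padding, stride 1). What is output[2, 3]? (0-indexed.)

-17

The receptive field on the input at this output position is [3 / 10 / 7]. Elementwise product with the kernel and sum: 10·-1 + 7·-1.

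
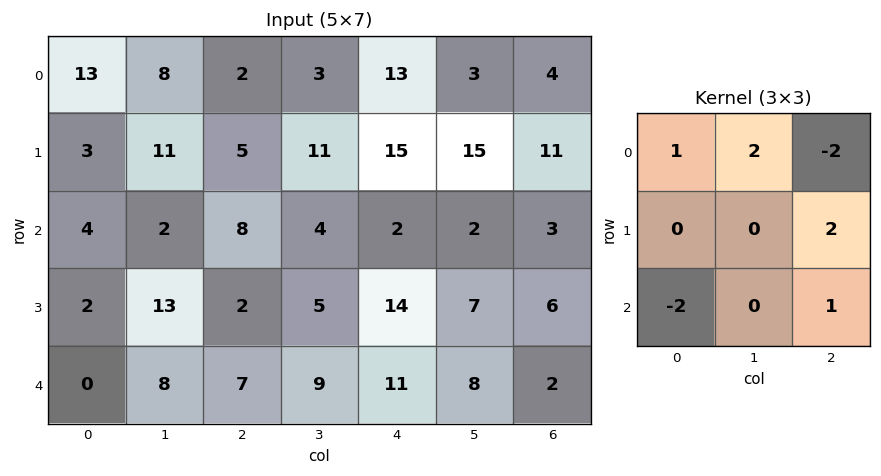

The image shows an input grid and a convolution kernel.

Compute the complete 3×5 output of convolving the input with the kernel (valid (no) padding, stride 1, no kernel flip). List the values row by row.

Output[0,0]: The receptive field on the input at this output position is [13 8 2 / 3 11 5 / 4 2 8]. Elementwise product with the kernel and sum: 13·1 + 8·2 + 2·-2 + 5·2 + 4·-2 + 8·1.

35 28 -2 47 32
29 -14 11 12 7
3 13 37 8 -8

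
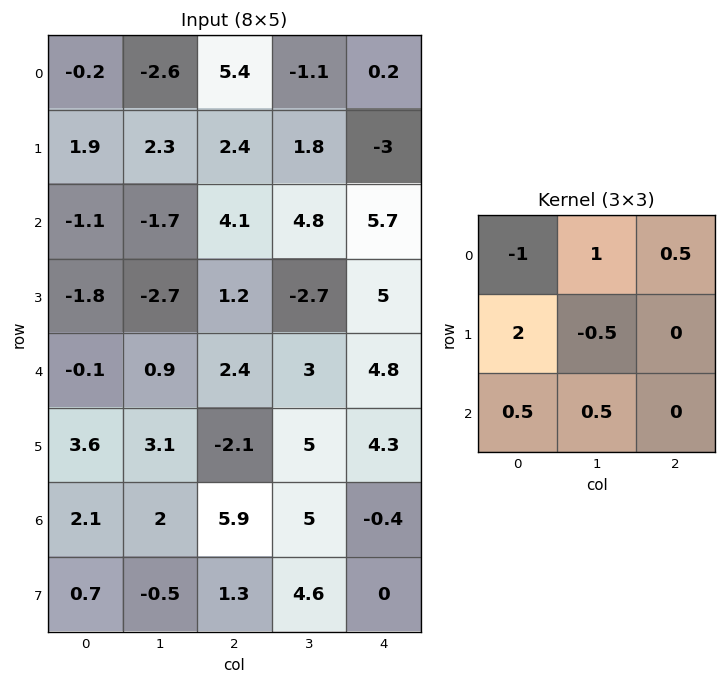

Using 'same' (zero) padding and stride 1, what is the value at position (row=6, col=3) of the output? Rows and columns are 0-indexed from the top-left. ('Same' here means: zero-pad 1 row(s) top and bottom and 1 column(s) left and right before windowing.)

21.5

The receptive field on the zero-padded input at this output position is [-2.1 5 4.3 / 5.9 5 -0.4 / 1.3 4.6 0]. Elementwise product with the kernel and sum: -2.1·-1 + 5·1 + 4.3·0.5 + 5.9·2 + 5·-0.5 + 1.3·0.5 + 4.6·0.5.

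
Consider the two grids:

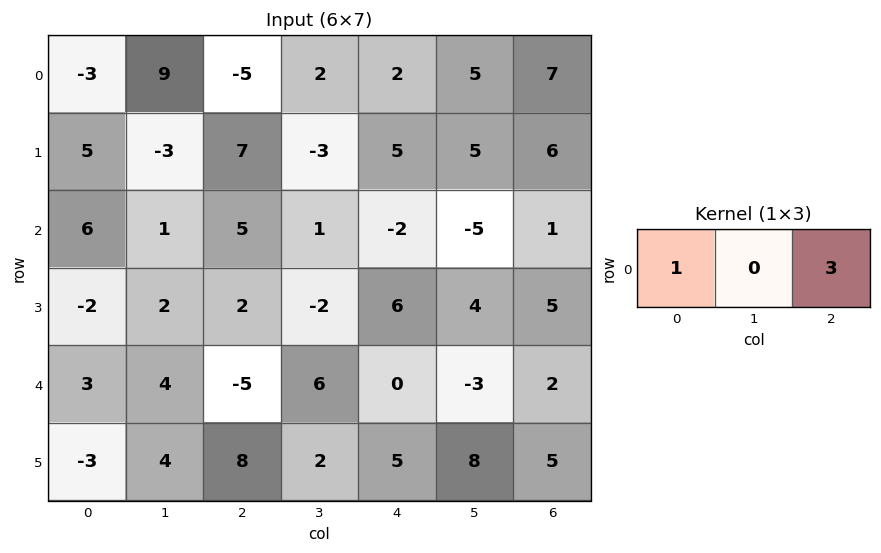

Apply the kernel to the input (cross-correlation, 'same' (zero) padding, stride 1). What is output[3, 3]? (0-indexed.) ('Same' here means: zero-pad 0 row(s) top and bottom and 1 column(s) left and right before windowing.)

The receptive field on the zero-padded input at this output position is [2 -2 6]. Elementwise product with the kernel and sum: 2·1 + 6·3.

20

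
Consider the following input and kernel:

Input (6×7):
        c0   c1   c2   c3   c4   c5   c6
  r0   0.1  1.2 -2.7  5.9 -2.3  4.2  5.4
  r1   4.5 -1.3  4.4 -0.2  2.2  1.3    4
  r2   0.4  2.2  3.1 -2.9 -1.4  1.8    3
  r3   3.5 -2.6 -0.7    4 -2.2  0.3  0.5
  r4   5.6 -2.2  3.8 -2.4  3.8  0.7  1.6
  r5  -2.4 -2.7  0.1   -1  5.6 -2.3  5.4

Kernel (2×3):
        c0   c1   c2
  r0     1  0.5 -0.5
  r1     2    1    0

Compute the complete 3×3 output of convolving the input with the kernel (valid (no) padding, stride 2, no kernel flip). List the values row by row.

Output[0,0]: The receptive field on the input at this output position is [0.1 1.2 -2.7 / 4.5 -1.3 4.4]. Elementwise product with the kernel and sum: 0.1·1 + 1.2·0.5 + -2.7·-0.5 + 4.5·2 + -1.3·1.
Output[0,1]: The receptive field on the input at this output position is [-2.7 5.9 -2.3 / 4.4 -0.2 2.2]. Elementwise product with the kernel and sum: -2.7·1 + 5.9·0.5 + -2.3·-0.5 + 4.4·2 + -0.2·1.

9.75 10 2.8
4.35 4.95 -6.1
-4.9 -0.1 12.25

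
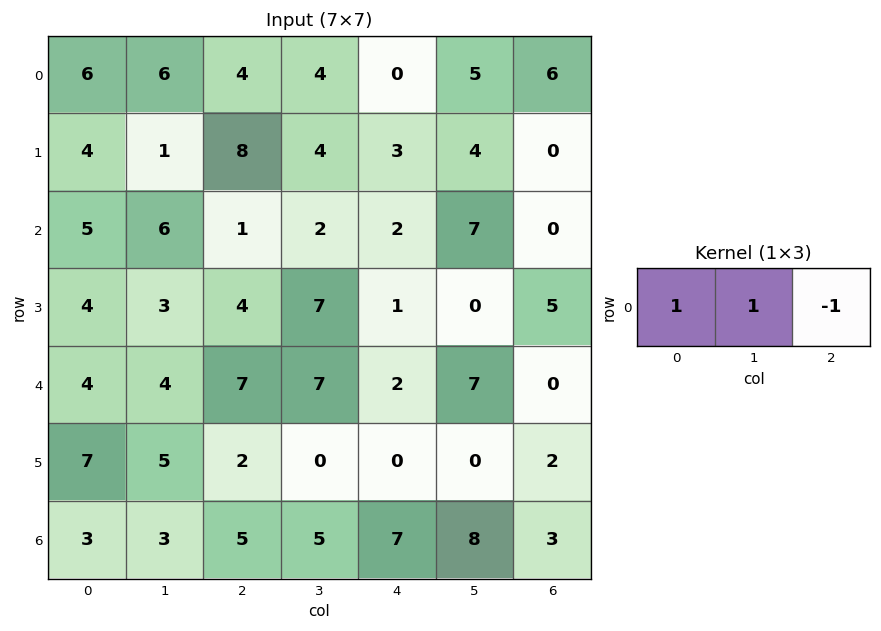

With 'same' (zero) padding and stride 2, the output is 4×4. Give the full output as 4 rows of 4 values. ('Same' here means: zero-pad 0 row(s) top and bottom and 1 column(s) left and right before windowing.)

0 6 -1 11
-1 5 -3 7
0 4 2 7
0 3 4 11

Output[0,0]: The receptive field on the zero-padded input at this output position is [0 6 6]. Elementwise product with the kernel and sum: 0·1 + 6·1 + 6·-1.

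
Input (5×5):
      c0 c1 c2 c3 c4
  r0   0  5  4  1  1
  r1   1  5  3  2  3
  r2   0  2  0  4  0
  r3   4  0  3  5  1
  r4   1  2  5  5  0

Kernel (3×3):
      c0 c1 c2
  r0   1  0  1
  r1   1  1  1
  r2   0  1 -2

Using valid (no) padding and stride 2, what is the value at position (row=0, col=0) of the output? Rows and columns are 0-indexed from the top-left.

15

The receptive field on the input at this output position is [0 5 4 / 1 5 3 / 0 2 0]. Elementwise product with the kernel and sum: 0·1 + 4·1 + 1·1 + 5·1 + 3·1 + 2·1 + 0·-2.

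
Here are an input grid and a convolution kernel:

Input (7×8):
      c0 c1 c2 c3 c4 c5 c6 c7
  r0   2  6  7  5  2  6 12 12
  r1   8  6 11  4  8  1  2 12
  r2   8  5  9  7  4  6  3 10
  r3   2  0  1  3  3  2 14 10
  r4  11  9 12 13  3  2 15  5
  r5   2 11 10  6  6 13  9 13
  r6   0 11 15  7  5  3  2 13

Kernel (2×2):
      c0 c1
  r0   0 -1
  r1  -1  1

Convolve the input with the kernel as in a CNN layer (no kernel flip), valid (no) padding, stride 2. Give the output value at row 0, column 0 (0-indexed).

-8

The receptive field on the input at this output position is [2 6 / 8 6]. Elementwise product with the kernel and sum: 6·-1 + 8·-1 + 6·1.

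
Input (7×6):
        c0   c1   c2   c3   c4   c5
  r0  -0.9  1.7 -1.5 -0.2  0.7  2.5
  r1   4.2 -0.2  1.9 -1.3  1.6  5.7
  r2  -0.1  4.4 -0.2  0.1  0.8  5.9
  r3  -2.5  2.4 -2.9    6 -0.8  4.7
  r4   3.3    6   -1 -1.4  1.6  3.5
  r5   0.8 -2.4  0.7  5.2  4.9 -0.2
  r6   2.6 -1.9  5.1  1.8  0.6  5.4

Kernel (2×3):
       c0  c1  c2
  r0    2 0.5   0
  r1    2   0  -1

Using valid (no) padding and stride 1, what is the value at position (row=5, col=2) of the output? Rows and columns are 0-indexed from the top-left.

The receptive field on the input at this output position is [0.7 5.2 4.9 / 5.1 1.8 0.6]. Elementwise product with the kernel and sum: 0.7·2 + 5.2·0.5 + 5.1·2 + 0.6·-1.

13.6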